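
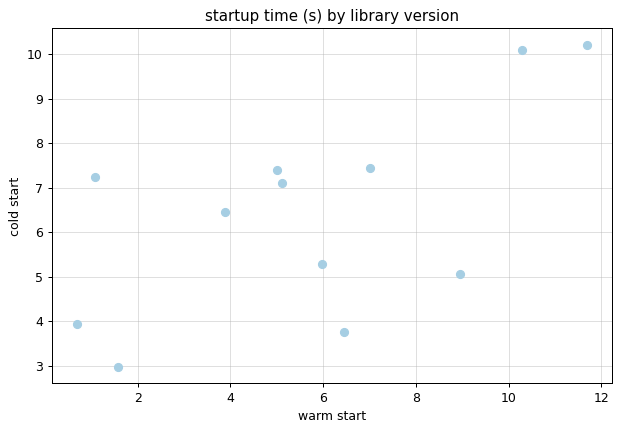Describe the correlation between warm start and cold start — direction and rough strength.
Points are positively correlated; moderate (|r| ≈ 0.6).

positive, moderate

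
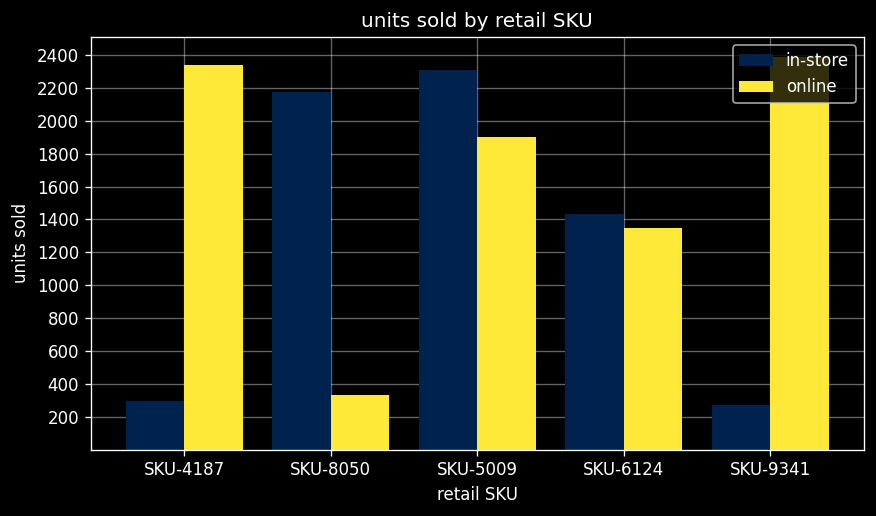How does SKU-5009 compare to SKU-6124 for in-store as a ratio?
≈ 1.71×

SKU-5009 ≈ 2400, SKU-6124 ≈ 1400; 2400/1400 ≈ 1.71.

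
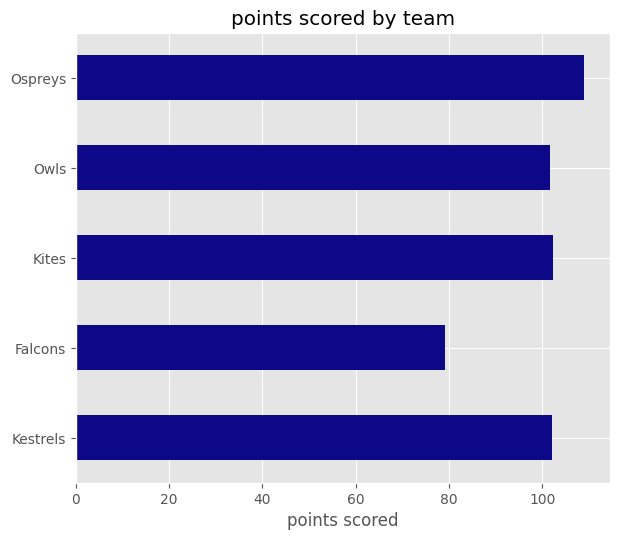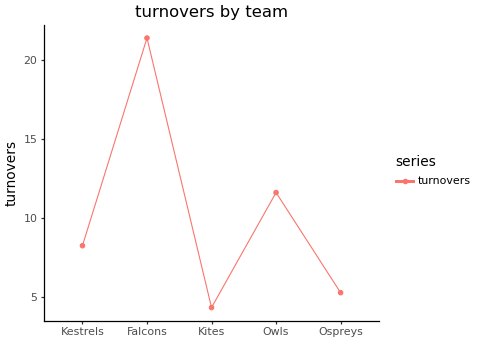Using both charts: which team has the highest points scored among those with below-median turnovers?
Chart 2 median turnovers ≈ 8; below-median teams: Kites, Ospreys. Among those, Ospreys has the highest points scored (≈ 110).

Ospreys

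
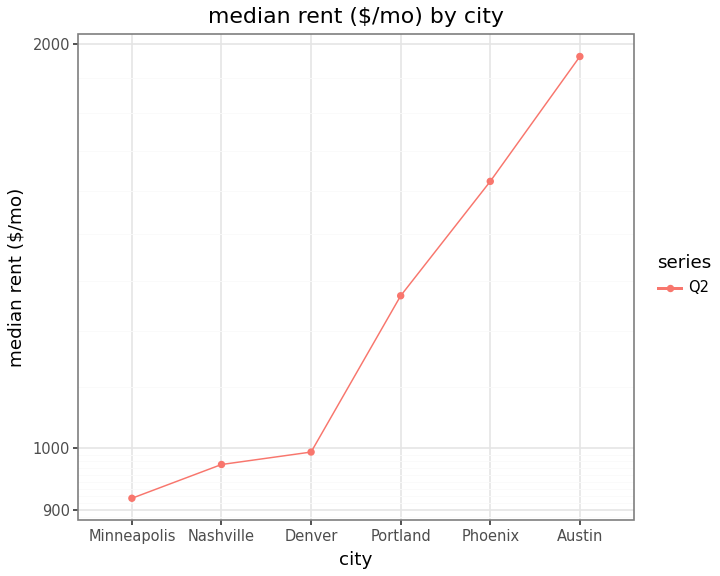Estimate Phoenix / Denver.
≈ 1.6×

Phoenix ≈ 1600, Denver ≈ 1000; 1600/1000 ≈ 1.6.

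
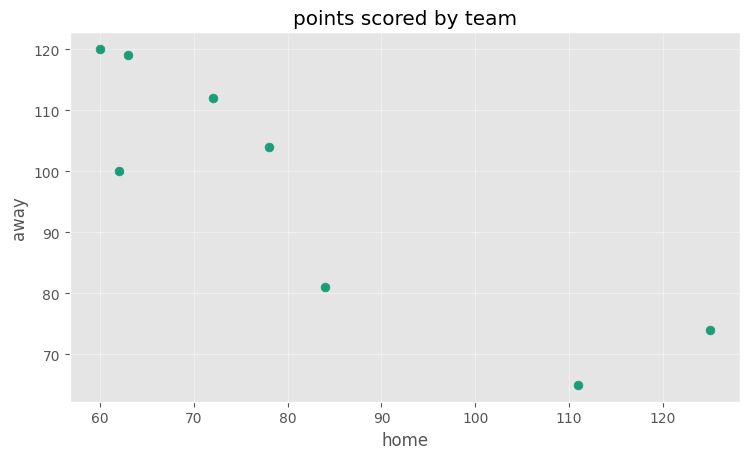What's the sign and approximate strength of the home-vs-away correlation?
negative, strong

Points are negatively correlated; strong (|r| ≈ 0.9).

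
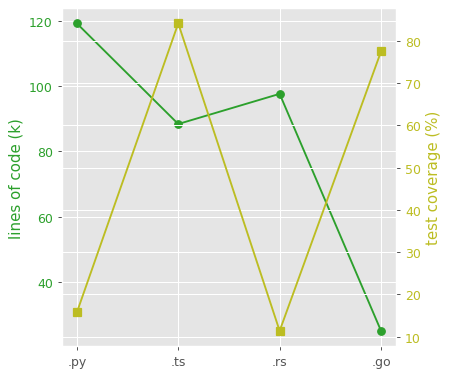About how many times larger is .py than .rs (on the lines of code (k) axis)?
.py ≈ 120, .rs ≈ 100; 120/100 ≈ 1.2.

≈ 1.2×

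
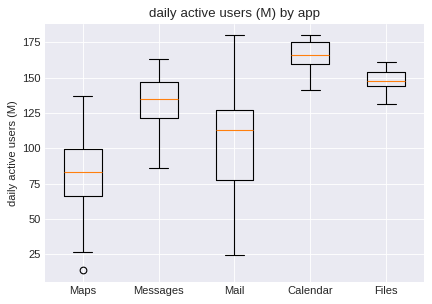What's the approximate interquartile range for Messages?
Q3 ≈ 150, Q1 ≈ 120; IQR ≈ 30.

≈ 30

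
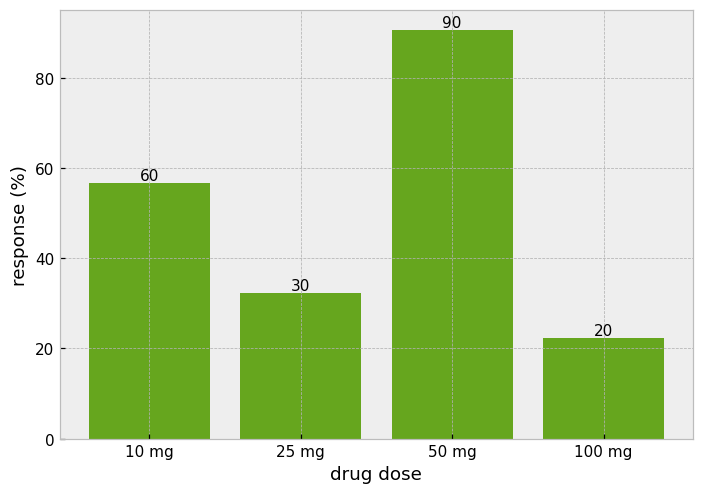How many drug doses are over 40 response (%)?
Above 40: 10 mg, 50 mg.

2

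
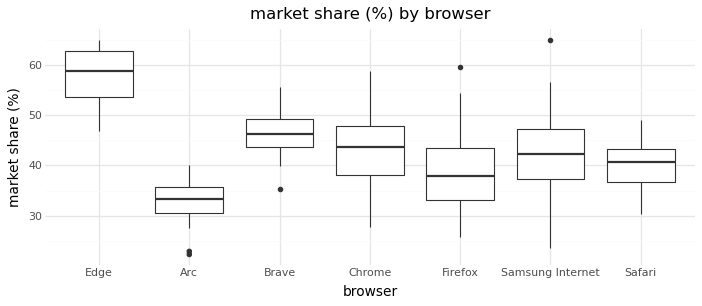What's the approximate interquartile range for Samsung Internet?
≈ 10

Q3 ≈ 45, Q1 ≈ 35; IQR ≈ 10.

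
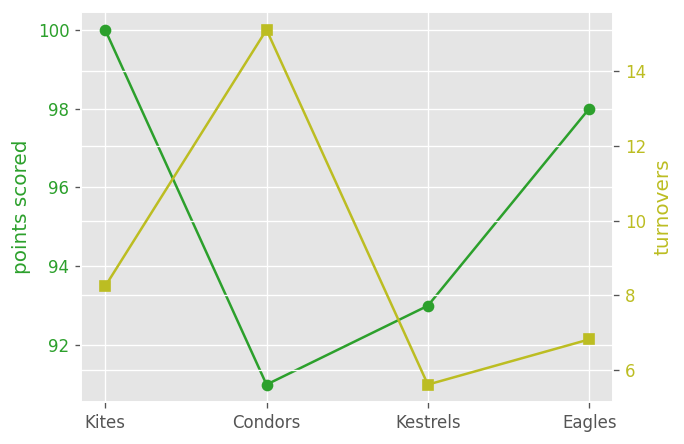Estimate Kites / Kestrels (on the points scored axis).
≈ 1.08×

Kites ≈ 100, Kestrels ≈ 93; 100/93 ≈ 1.08.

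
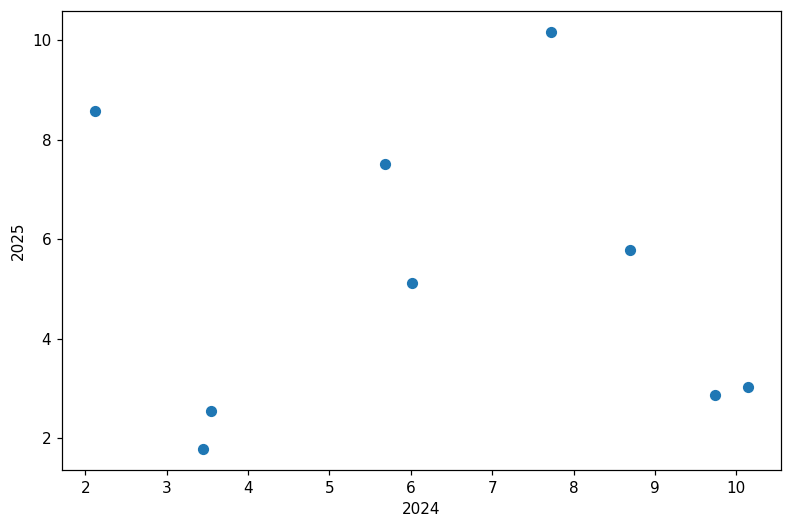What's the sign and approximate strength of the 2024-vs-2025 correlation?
no clear correlation

Points are roughly uncorrelated; weak (|r| ≈ 0.1).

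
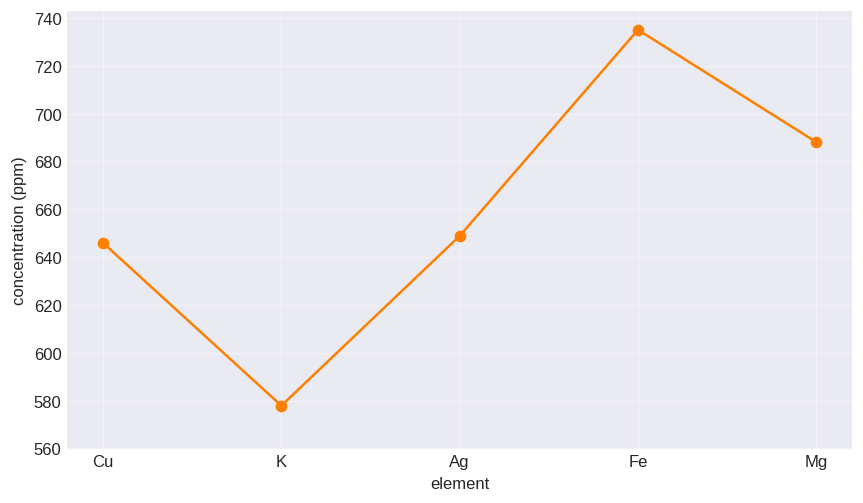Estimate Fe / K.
≈ 1.28×

Fe ≈ 740, K ≈ 580; 740/580 ≈ 1.28.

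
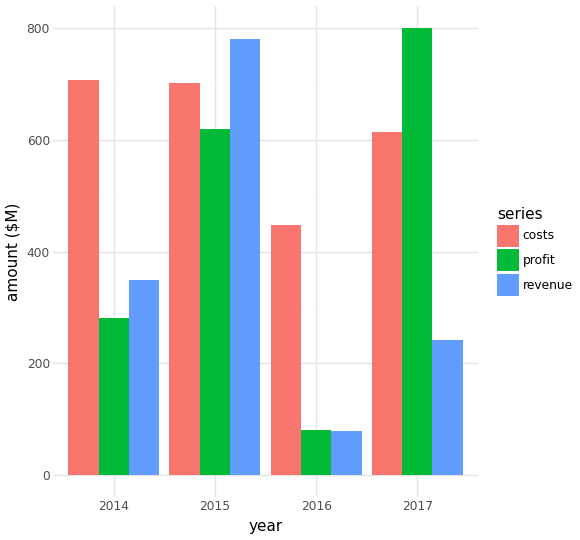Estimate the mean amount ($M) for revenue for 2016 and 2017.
≈ 150

(100 + 200) / 2 ≈ 150.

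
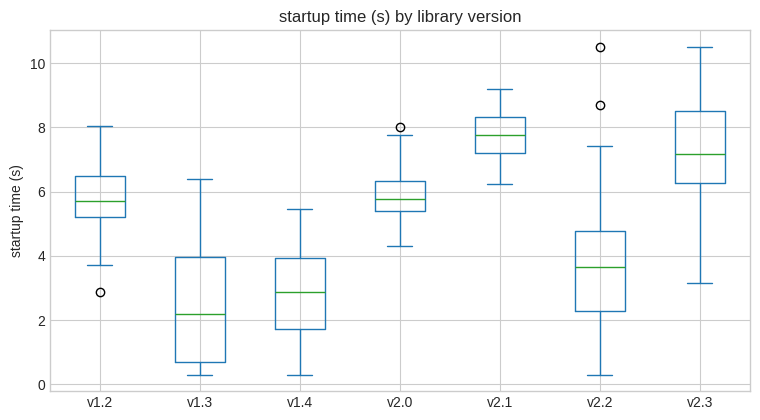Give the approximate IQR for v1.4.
≈ 2.5

Q3 ≈ 4.0, Q1 ≈ 1.5; IQR ≈ 2.5.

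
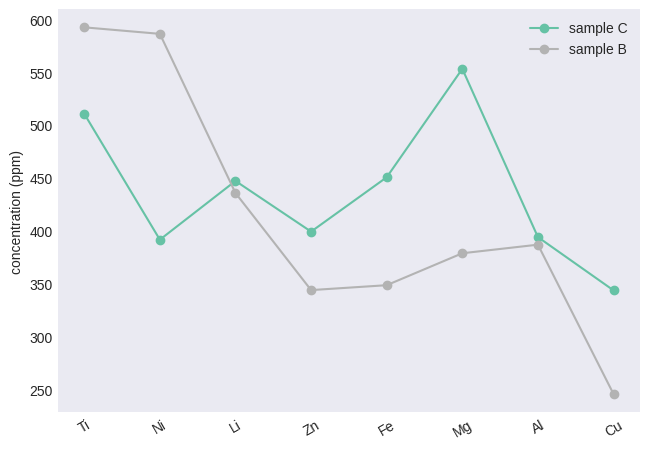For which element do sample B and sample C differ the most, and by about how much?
Ni, ≈ 200 ppm

Ni: sample B ≈ 600, sample C ≈ 400 → gap ≈ 200. Next-largest (Mg) is only ≈ 150.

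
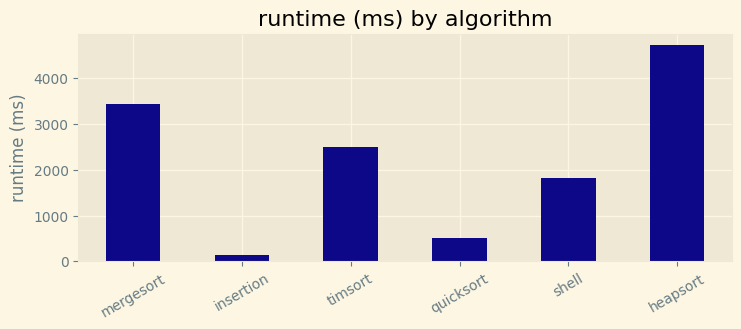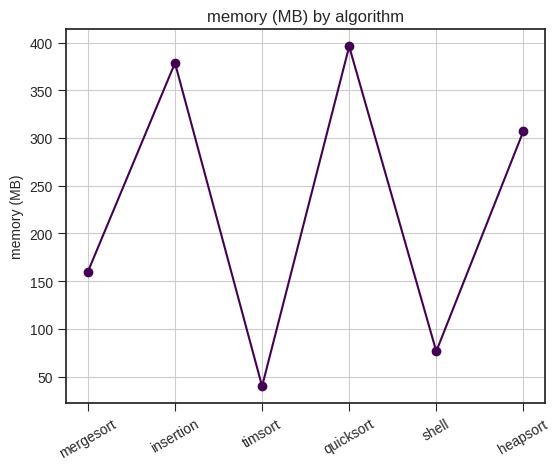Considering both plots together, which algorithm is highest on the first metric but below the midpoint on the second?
mergesort

Chart 2 median memory (MB) ≈ 250; below-median algorithms: mergesort, timsort, shell. Among those, mergesort has the highest runtime (ms) (≈ 3500).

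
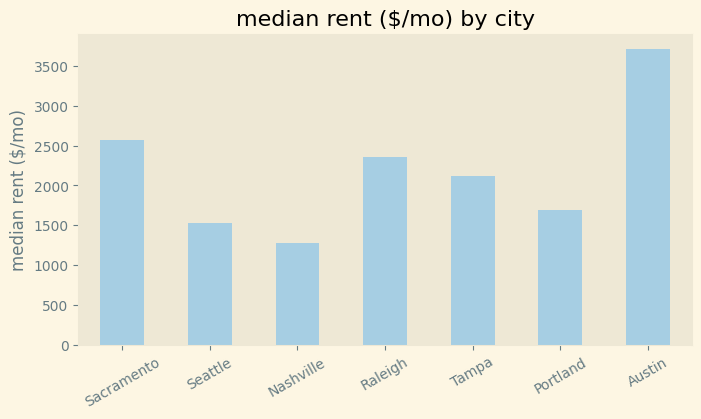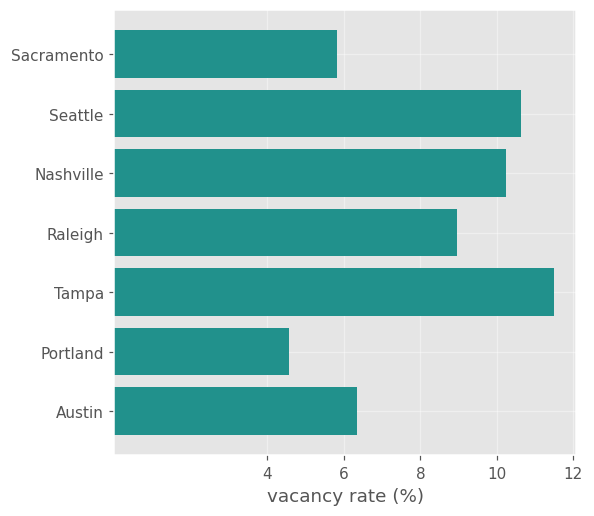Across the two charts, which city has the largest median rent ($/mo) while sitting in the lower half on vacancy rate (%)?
Austin

Chart 2 median vacancy rate (%) ≈ 8; below-median cities: Sacramento, Portland, Austin. Among those, Austin has the highest median rent ($/mo) (≈ 3500).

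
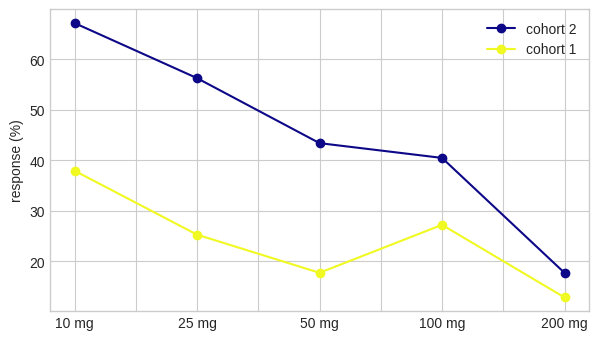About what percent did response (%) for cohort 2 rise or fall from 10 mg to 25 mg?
≈ -15.4%

10 mg ≈ 65, 25 mg ≈ 55; (55 − 65) / 65 ≈ -15.4%.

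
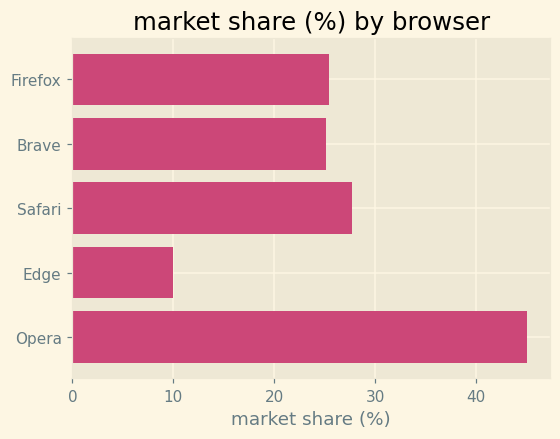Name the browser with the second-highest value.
Safari

Top 3: Opera ≈ 45, Safari ≈ 30, Firefox ≈ 25.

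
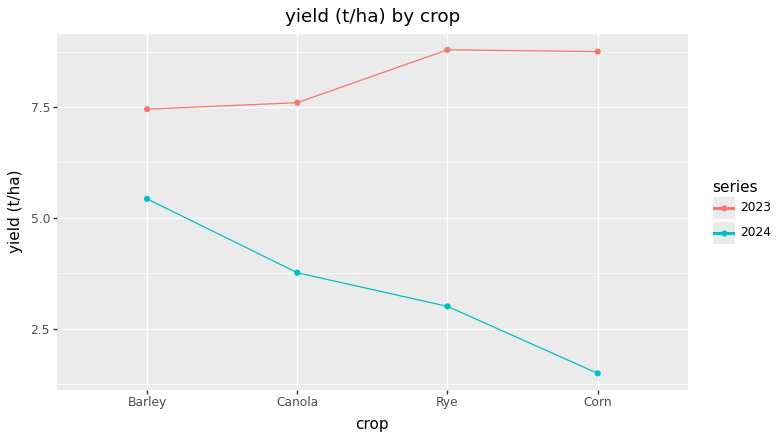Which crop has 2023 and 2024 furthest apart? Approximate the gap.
Corn: 2023 ≈ 9, 2024 ≈ 1 → gap ≈ 8. Next-largest (Rye) is only ≈ 6.

Corn, ≈ 8 t/ha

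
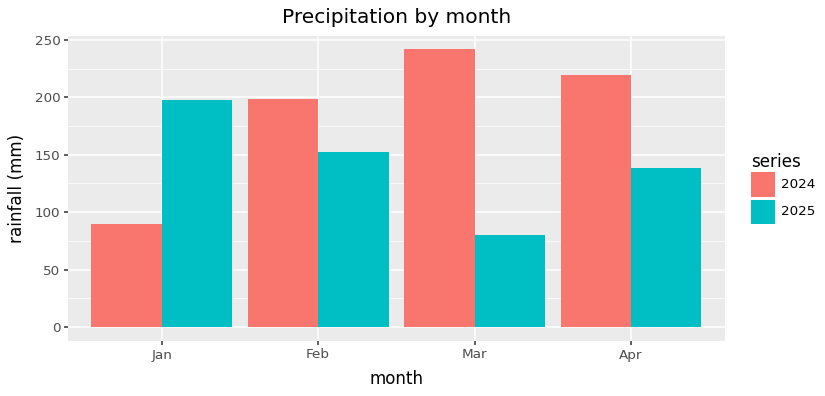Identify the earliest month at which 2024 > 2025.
Jan: 2024 ≈ 100 vs 2025 ≈ 200 (not yet); Feb: 2024 ≈ 200 vs 2025 ≈ 150 (first crossover).

Feb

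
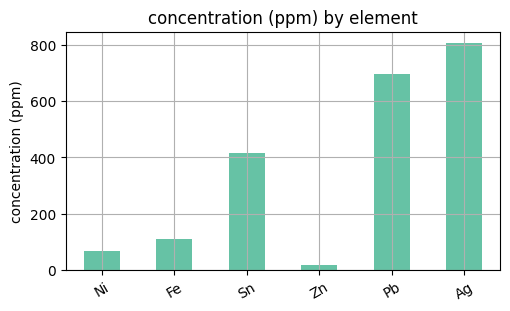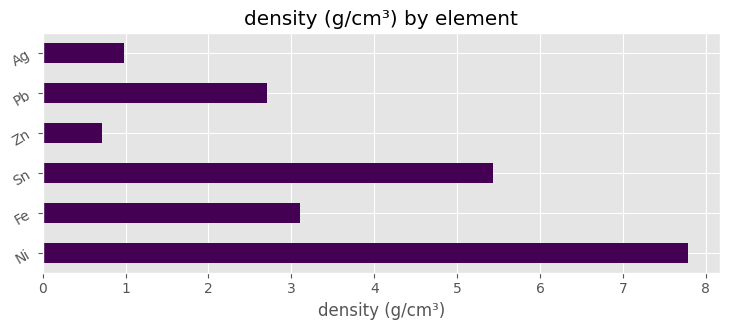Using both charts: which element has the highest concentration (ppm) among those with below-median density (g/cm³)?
Ag

Chart 2 median density (g/cm³) ≈ 3; below-median elements: Zn, Pb, Ag. Among those, Ag has the highest concentration (ppm) (≈ 800).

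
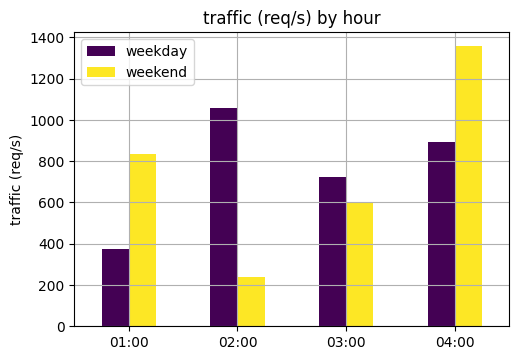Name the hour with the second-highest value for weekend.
01:00

Top 3 for weekend: 04:00 ≈ 1400, 01:00 ≈ 800, 03:00 ≈ 600.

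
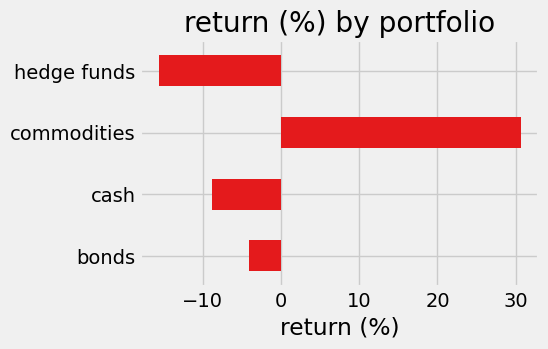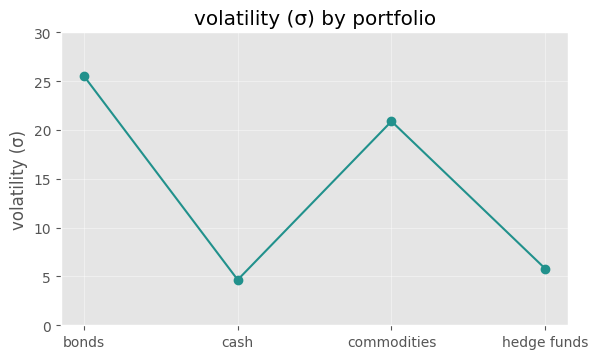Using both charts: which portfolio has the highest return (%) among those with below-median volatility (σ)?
Chart 2 median volatility (σ) ≈ 15; below-median portfolios: cash, hedge funds. Among those, cash has the highest return (%) (≈ -10).

cash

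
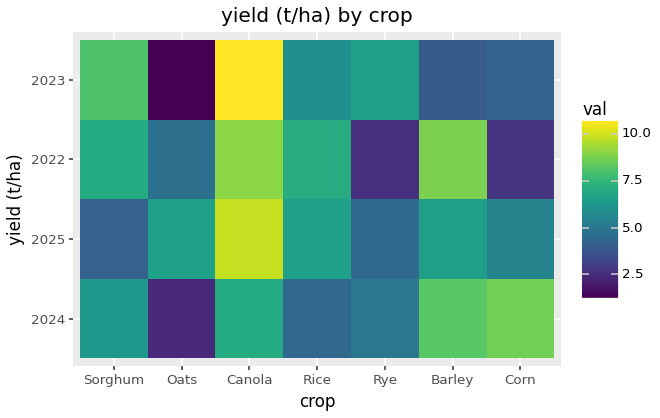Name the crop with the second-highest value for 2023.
Sorghum

Top 3 for 2023: Canola ≈ 11, Sorghum ≈ 8, Rye ≈ 7.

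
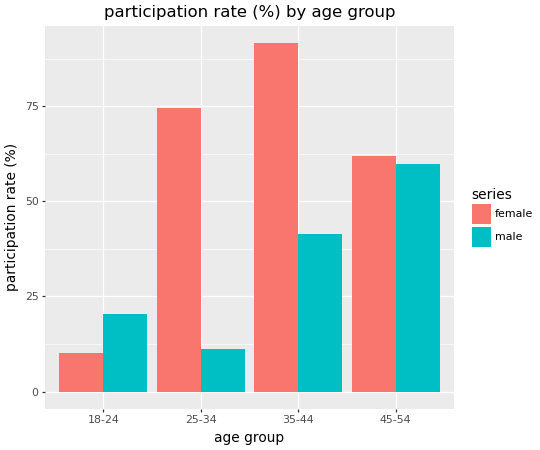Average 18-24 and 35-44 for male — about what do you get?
≈ 30

(20 + 40) / 2 ≈ 30.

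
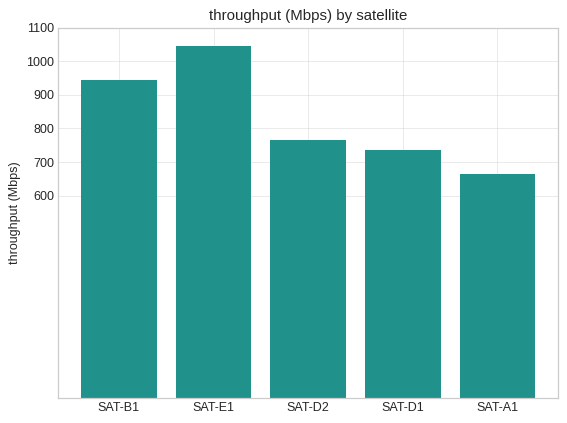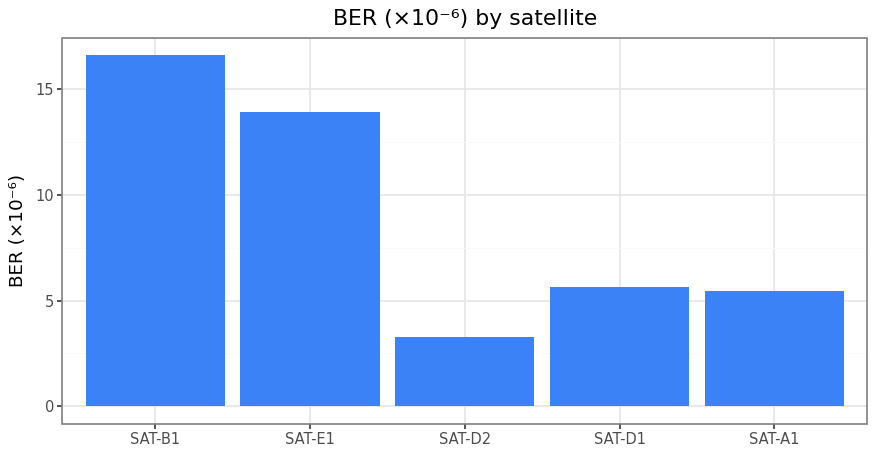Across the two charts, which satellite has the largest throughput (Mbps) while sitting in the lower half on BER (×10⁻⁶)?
Chart 2 median BER (×10⁻⁶) ≈ 6; below-median satellites: SAT-D2, SAT-A1. Among those, SAT-D2 has the highest throughput (Mbps) (≈ 800).

SAT-D2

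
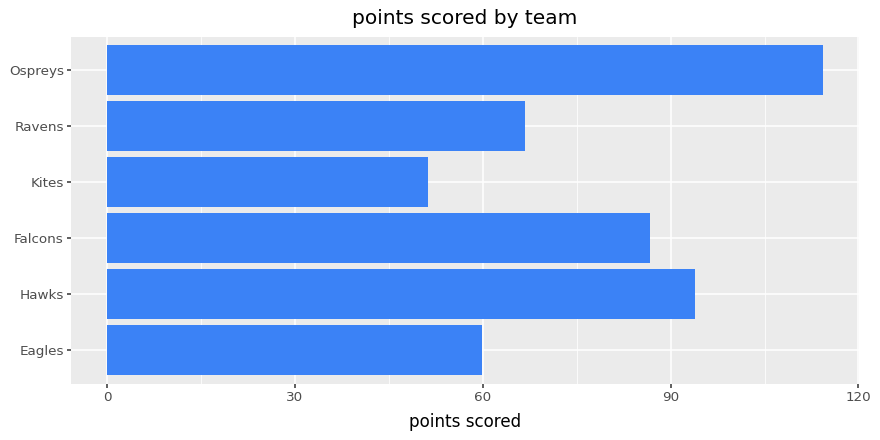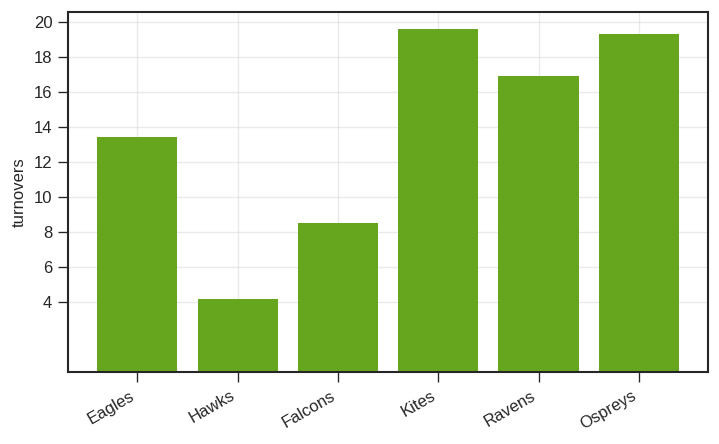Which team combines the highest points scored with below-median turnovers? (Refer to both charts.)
Hawks

Chart 2 median turnovers ≈ 16; below-median teams: Eagles, Hawks, Falcons. Among those, Hawks has the highest points scored (≈ 100).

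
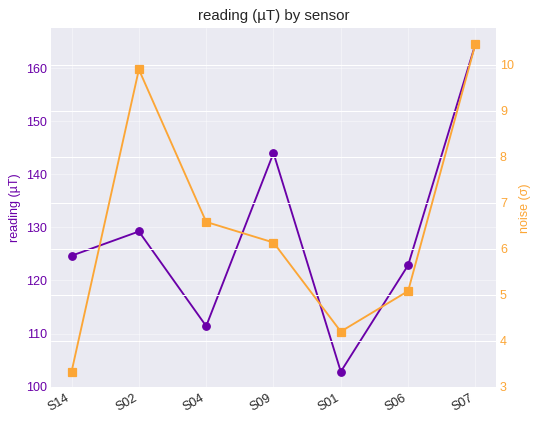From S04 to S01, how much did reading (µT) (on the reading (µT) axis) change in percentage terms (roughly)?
≈ -9.1%

S04 ≈ 110, S01 ≈ 100; (100 − 110) / 110 ≈ -9.1%.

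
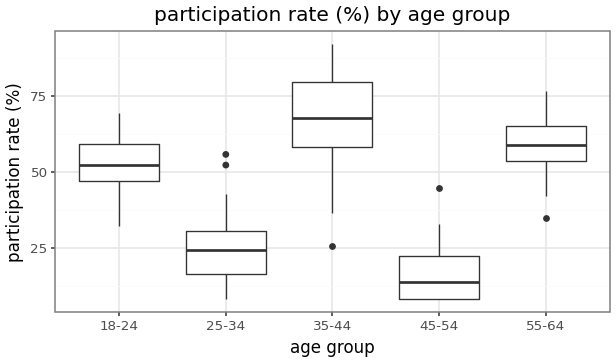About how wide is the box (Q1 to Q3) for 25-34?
≈ 15

Q3 ≈ 30, Q1 ≈ 15; IQR ≈ 15.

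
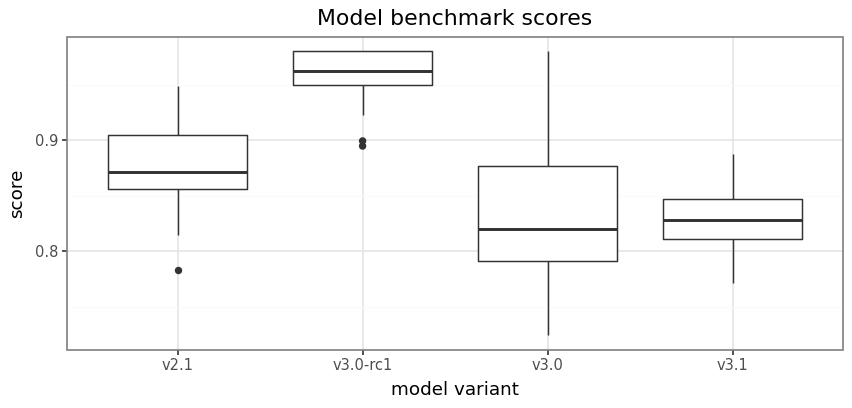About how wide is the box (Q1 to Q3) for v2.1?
≈ 0.04

Q3 ≈ 0.90, Q1 ≈ 0.86; IQR ≈ 0.04.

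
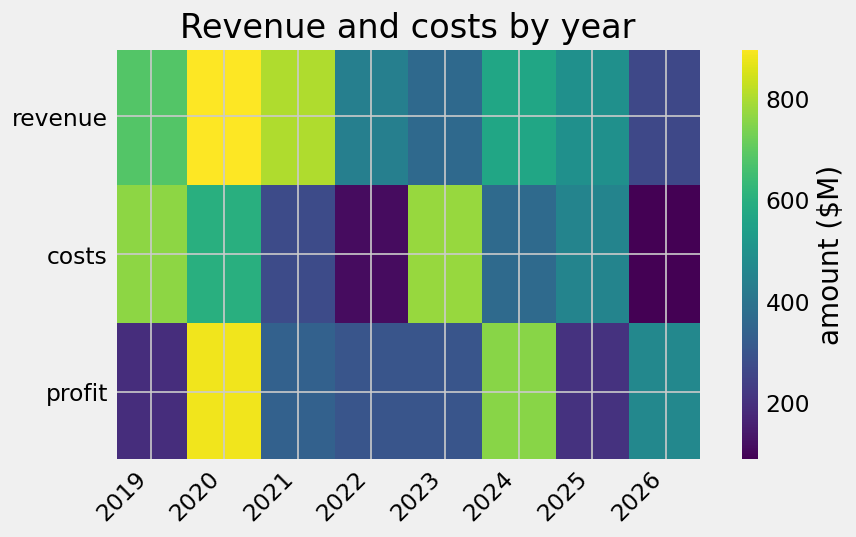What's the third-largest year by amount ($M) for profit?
2026

Top 4 for profit: 2020 ≈ 900, 2024 ≈ 800, 2026 ≈ 500, 2021 ≈ 300.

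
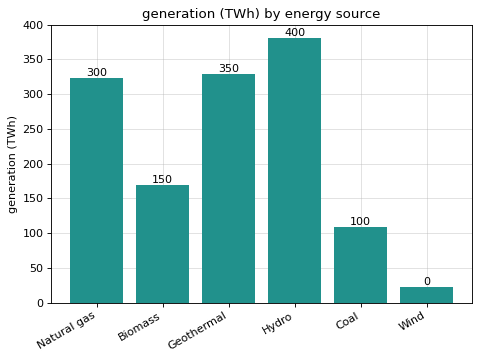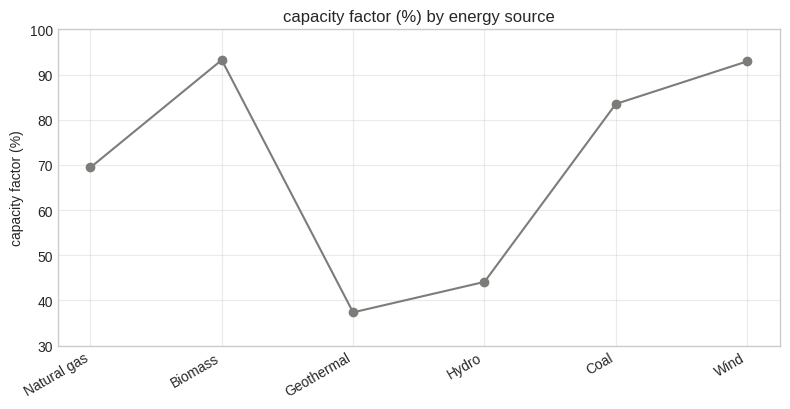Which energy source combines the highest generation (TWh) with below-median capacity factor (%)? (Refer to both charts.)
Hydro

Chart 2 median capacity factor (%) ≈ 80; below-median energy sources: Natural gas, Geothermal, Hydro. Among those, Hydro has the highest generation (TWh) (≈ 400).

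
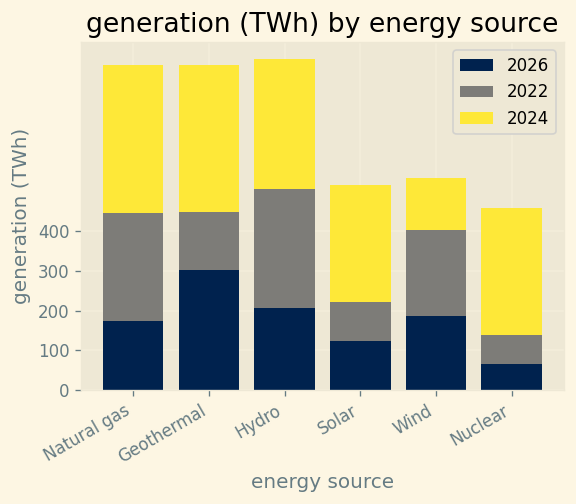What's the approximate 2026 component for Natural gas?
2026 top ≈ 200, bottom ≈ 0; segment ≈ 200.

≈ 200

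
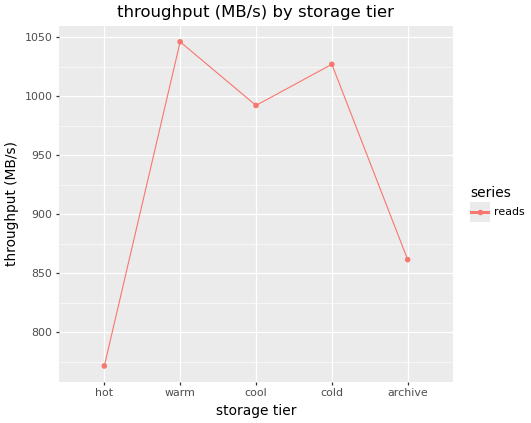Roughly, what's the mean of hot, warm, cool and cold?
≈ 962

(775 + 1050 + 1000 + 1025) / 4 ≈ 962.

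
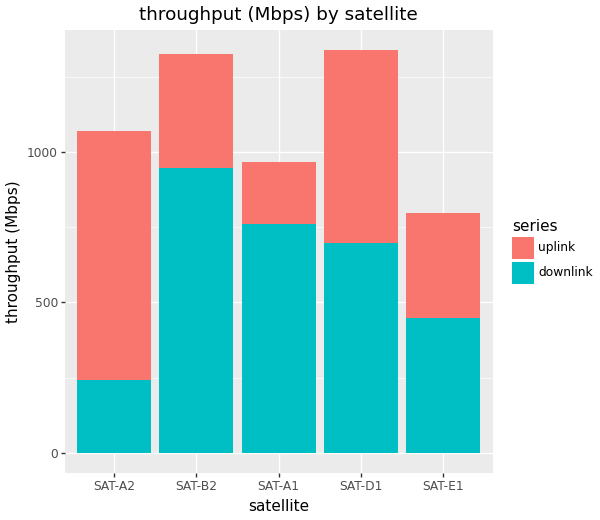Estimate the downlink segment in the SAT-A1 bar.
downlink top ≈ 800, bottom ≈ 0; segment ≈ 800.

≈ 800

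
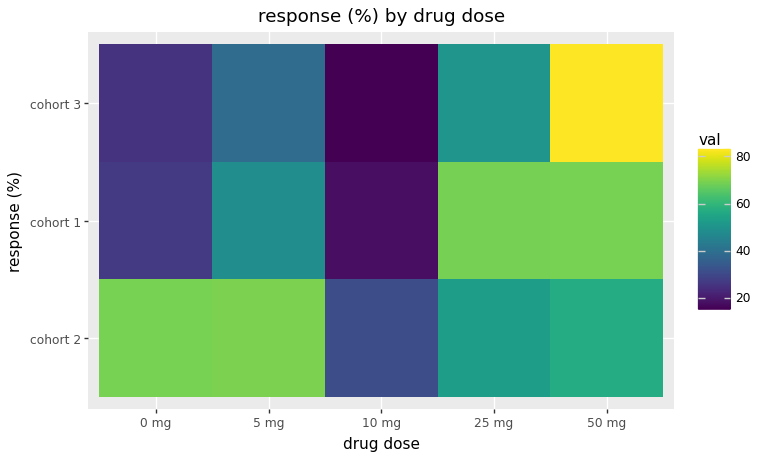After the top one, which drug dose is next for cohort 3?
25 mg

Top 3 for cohort 3: 50 mg ≈ 80, 25 mg ≈ 50, 5 mg ≈ 40.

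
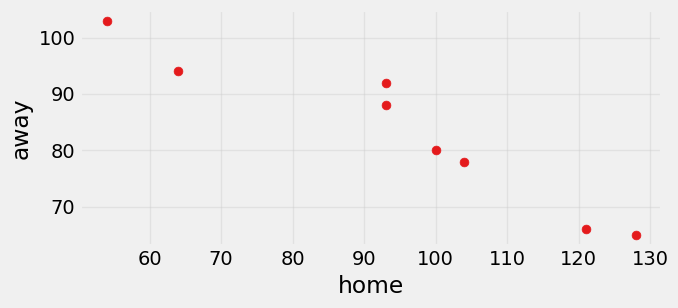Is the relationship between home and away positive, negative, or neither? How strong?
negative, strong

Points are negatively correlated; strong (|r| ≈ 1.0).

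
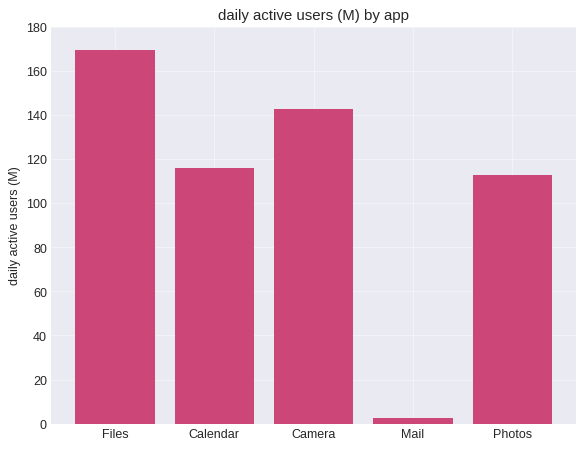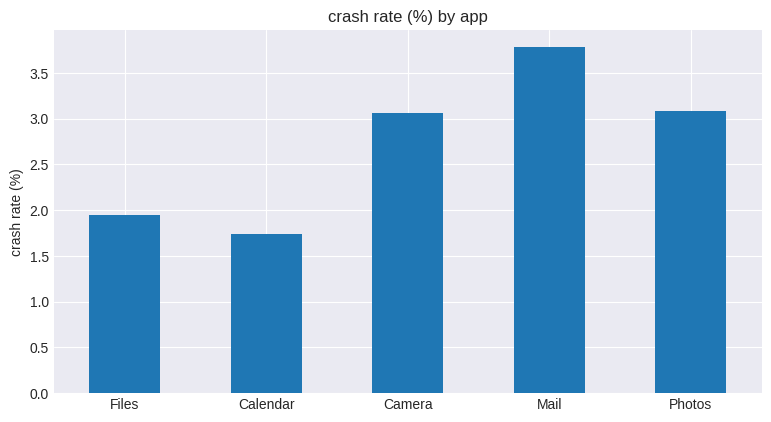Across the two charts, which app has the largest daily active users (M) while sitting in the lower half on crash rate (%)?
Chart 2 median crash rate (%) ≈ 3; below-median apps: Files, Calendar. Among those, Files has the highest daily active users (M) (≈ 160).

Files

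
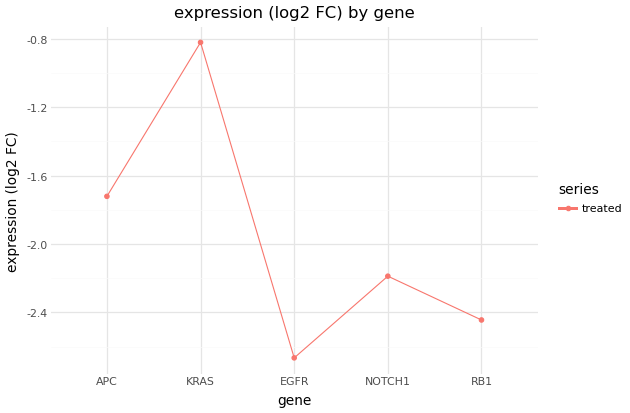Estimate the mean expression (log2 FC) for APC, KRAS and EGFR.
≈ -1.73

(-1.8 + -0.8 + -2.6) / 3 ≈ -1.73.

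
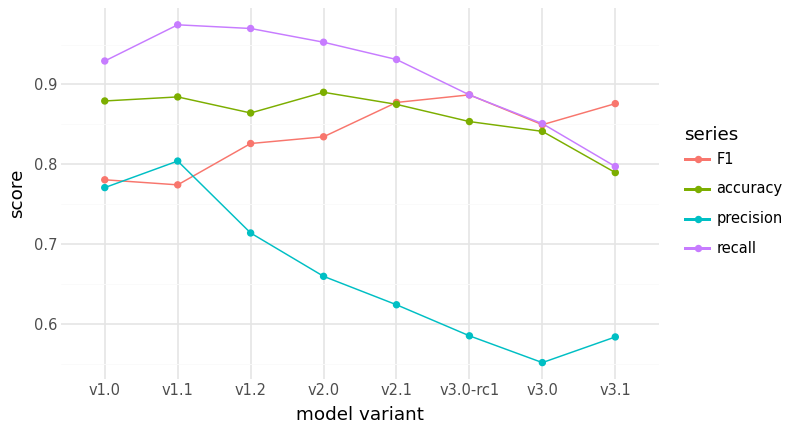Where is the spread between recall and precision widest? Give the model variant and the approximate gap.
v2.1: recall ≈ 0.95, precision ≈ 0.60 → gap ≈ 0.35. Next-largest (v3.0-rc1) is only ≈ 0.30.

v2.1, ≈ 0.35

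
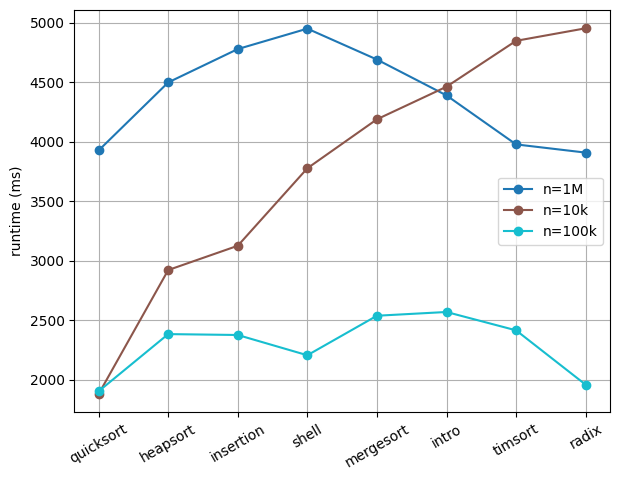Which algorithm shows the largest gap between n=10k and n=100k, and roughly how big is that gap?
radix, ≈ 3000 ms

radix: n=10k ≈ 5000, n=100k ≈ 2000 → gap ≈ 3000. Next-largest (timsort) is only ≈ 2500.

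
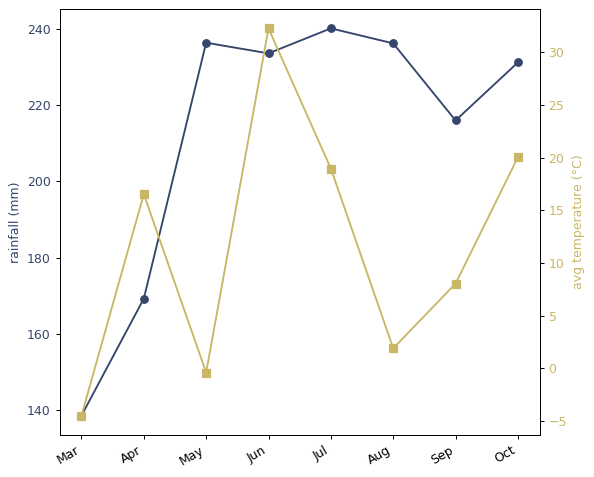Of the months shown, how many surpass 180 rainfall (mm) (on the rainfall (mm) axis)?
6

Above 180: May, Jun, Jul, Aug, Sep, Oct.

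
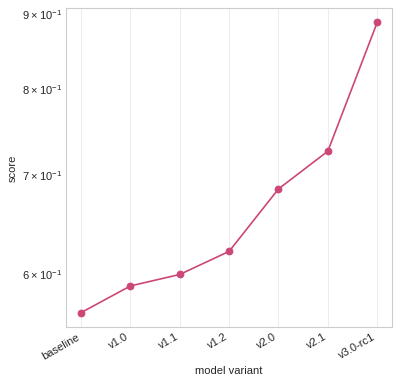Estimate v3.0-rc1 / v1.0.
v3.0-rc1 ≈ 0.90, v1.0 ≈ 0.60; 0.90/0.60 ≈ 1.5.

≈ 1.5×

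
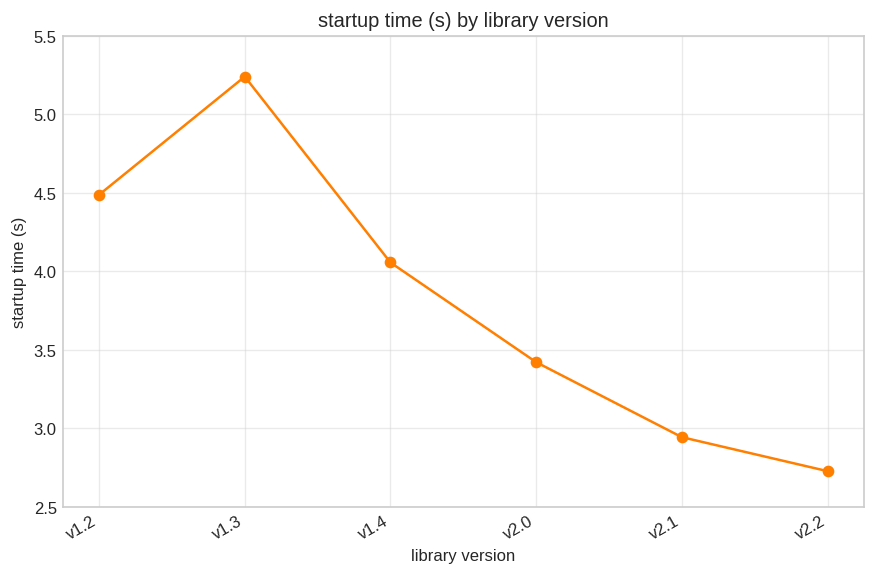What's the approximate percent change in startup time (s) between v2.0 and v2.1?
v2.0 ≈ 3.5, v2.1 ≈ 3.0; (3.0 − 3.5) / 3.5 ≈ -14.3%.

≈ -14.3%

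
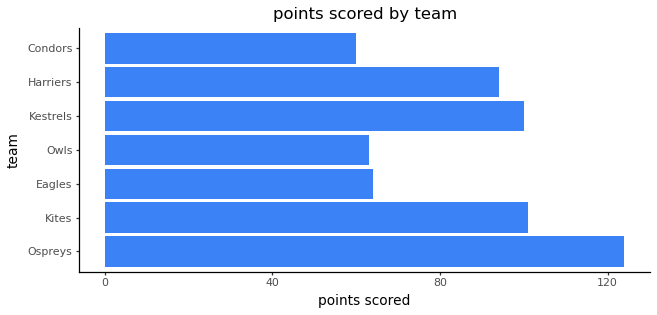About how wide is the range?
Max Ospreys ≈ 120, min Condors ≈ 60; range ≈ 60.

≈ 60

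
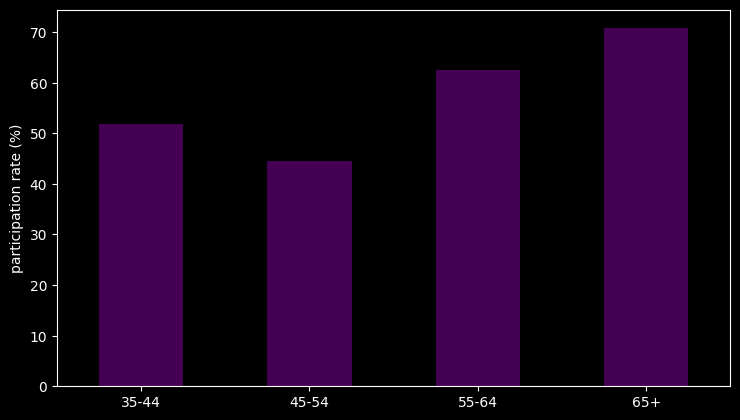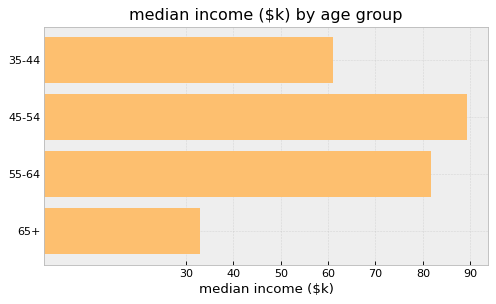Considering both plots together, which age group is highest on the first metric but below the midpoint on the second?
Chart 2 median median income ($k) ≈ 70; below-median age groups: 35-44, 65+. Among those, 65+ has the highest participation rate (%) (≈ 70).

65+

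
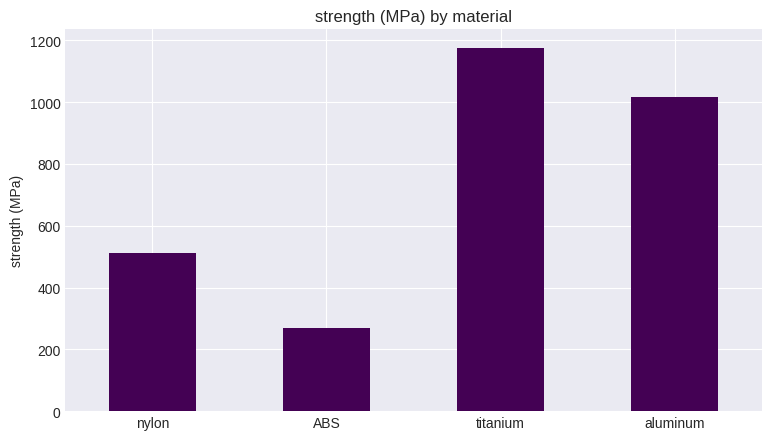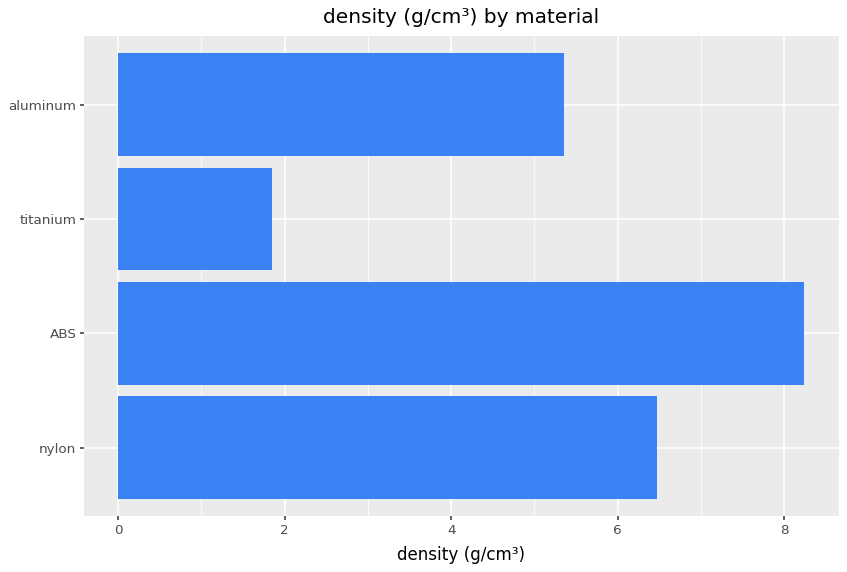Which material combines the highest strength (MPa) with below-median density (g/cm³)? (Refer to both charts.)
Chart 2 median density (g/cm³) ≈ 6; below-median materials: titanium, aluminum. Among those, titanium has the highest strength (MPa) (≈ 1200).

titanium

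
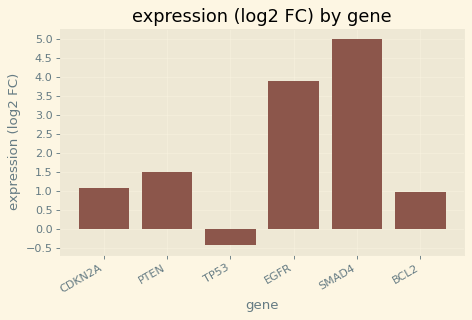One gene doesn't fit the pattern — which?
SMAD4 ≈ 5.0; the rest sit between ≈ -0.5 and ≈ 4.0.

SMAD4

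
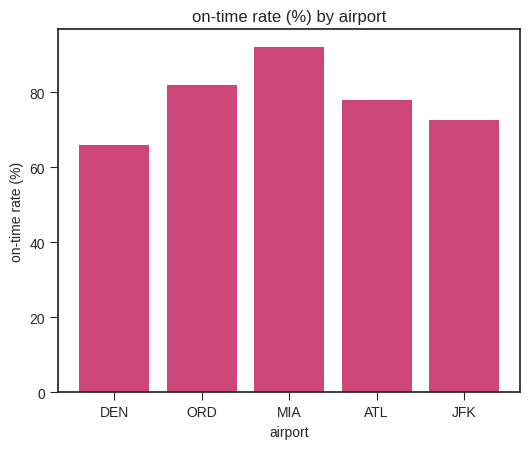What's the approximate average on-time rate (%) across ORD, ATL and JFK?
(80 + 80 + 70) / 3 ≈ 77.

≈ 77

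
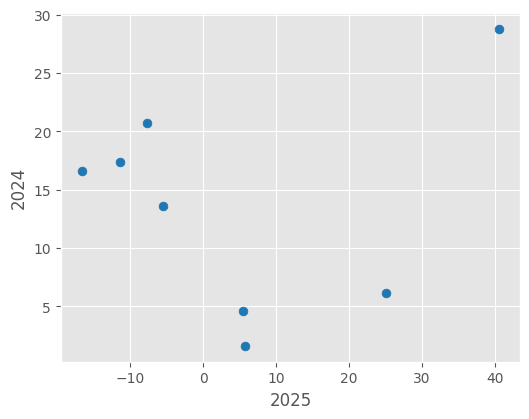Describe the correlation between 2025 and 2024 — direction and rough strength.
Points are roughly uncorrelated; weak (|r| ≈ 0.1).

no clear correlation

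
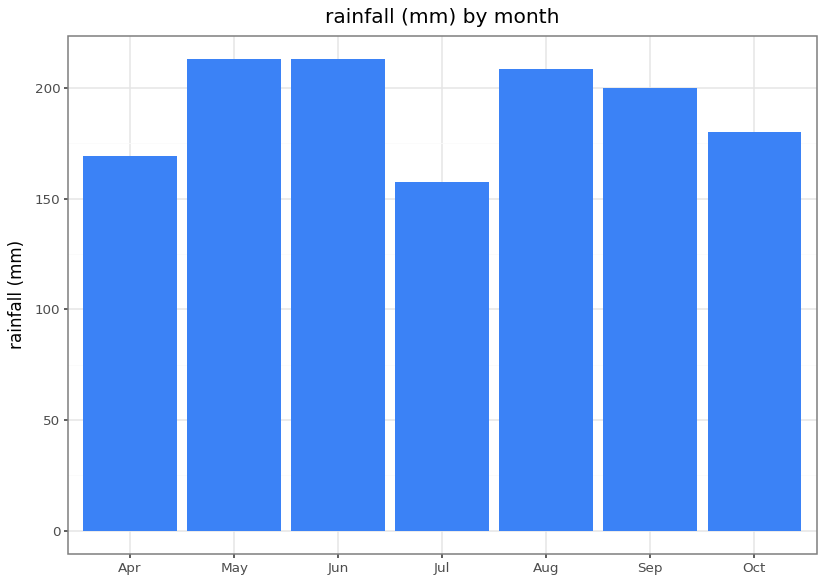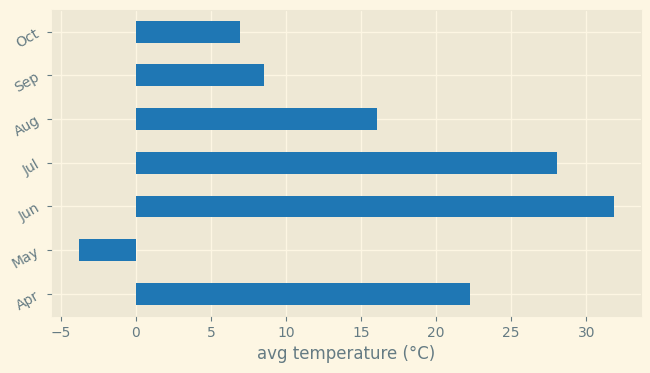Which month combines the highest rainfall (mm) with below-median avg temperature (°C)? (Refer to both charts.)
Chart 2 median avg temperature (°C) ≈ 15; below-median months: May, Sep, Oct. Among those, May has the highest rainfall (mm) (≈ 220).

May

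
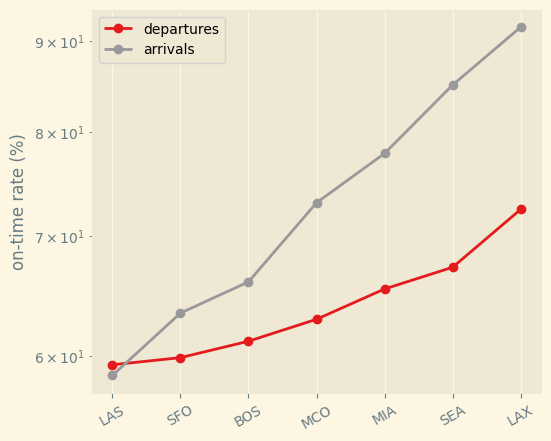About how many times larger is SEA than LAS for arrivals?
SEA ≈ 85, LAS ≈ 60; 85/60 ≈ 1.42.

≈ 1.42×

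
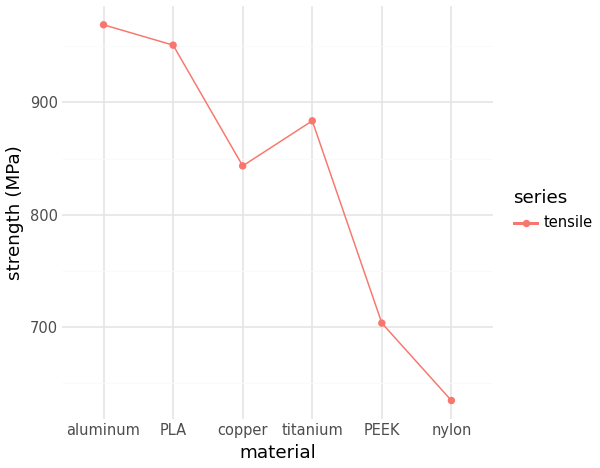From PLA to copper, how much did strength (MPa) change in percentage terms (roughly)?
PLA ≈ 950, copper ≈ 850; (850 − 950) / 950 ≈ -10.5%.

≈ -10.5%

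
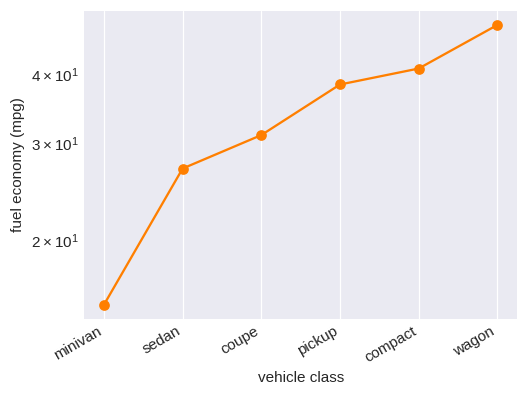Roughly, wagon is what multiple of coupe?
≈ 1.67×

wagon ≈ 50, coupe ≈ 30; 50/30 ≈ 1.67.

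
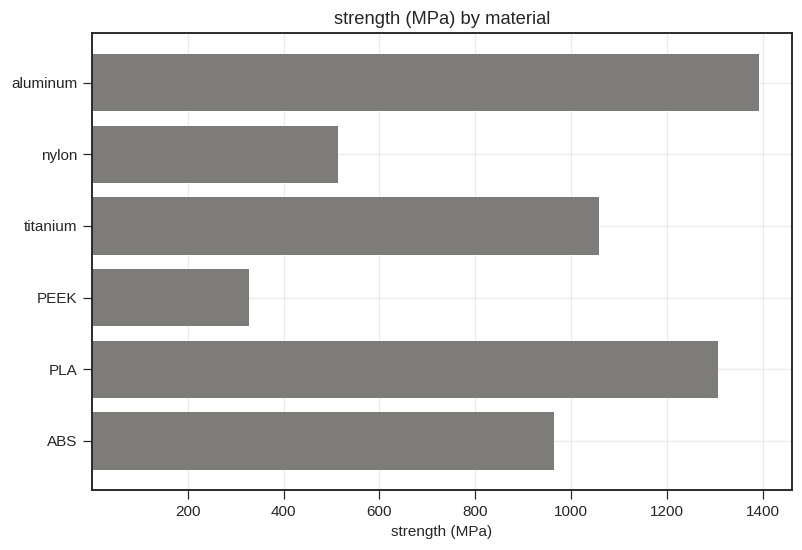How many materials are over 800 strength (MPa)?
4

Above 800: aluminum, titanium, PLA, ABS.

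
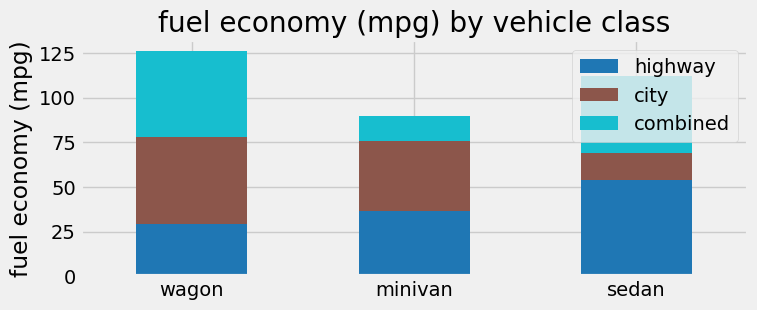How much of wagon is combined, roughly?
combined top ≈ 120, bottom ≈ 80; segment ≈ 40.

≈ 40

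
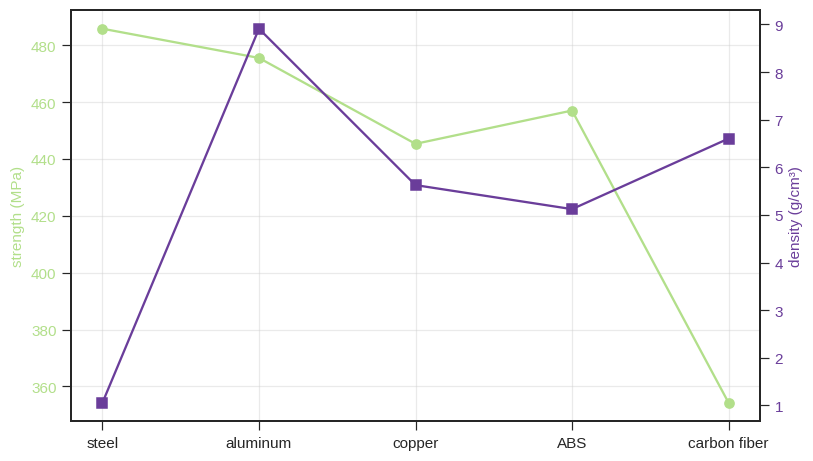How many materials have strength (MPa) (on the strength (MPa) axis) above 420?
4

Above 420: steel, aluminum, copper, ABS.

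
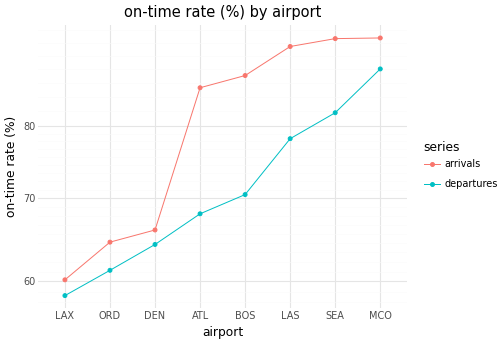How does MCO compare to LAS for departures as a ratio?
≈ 1.12×

MCO ≈ 90, LAS ≈ 80; 90/80 ≈ 1.12.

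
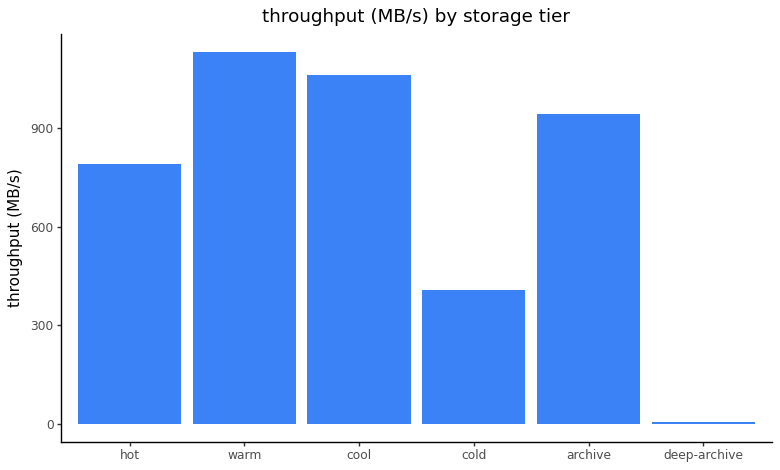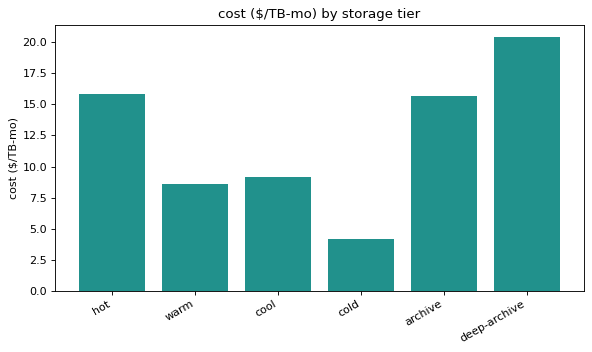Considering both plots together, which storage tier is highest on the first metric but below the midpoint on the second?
warm

Chart 2 median cost ($/TB-mo) ≈ 12; below-median storage tiers: warm, cool, cold. Among those, warm has the highest throughput (MB/s) (≈ 1200).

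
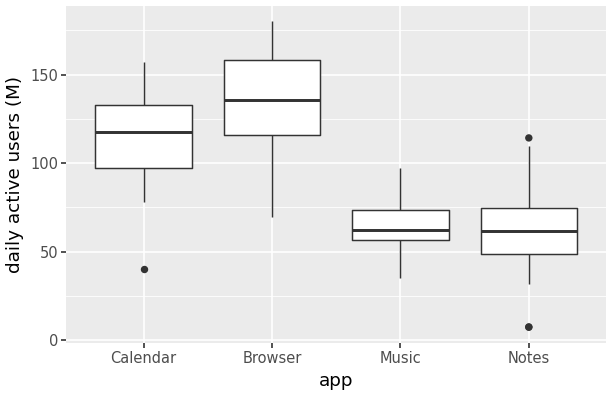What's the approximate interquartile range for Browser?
≈ 40

Q3 ≈ 160, Q1 ≈ 120; IQR ≈ 40.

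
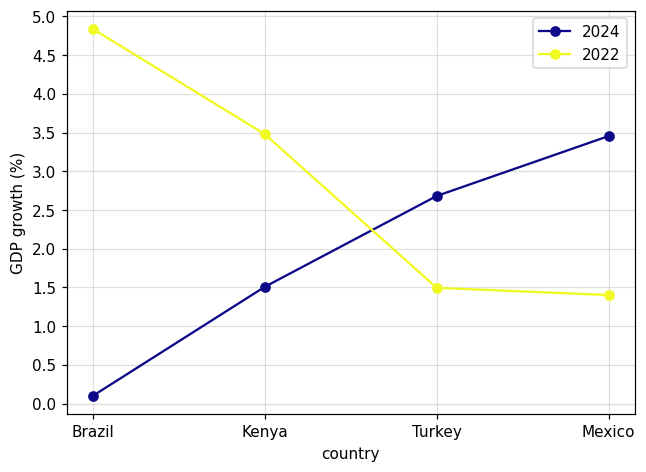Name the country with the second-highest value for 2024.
Top 3 for 2024: Mexico ≈ 3.5, Turkey ≈ 2.5, Kenya ≈ 1.5.

Turkey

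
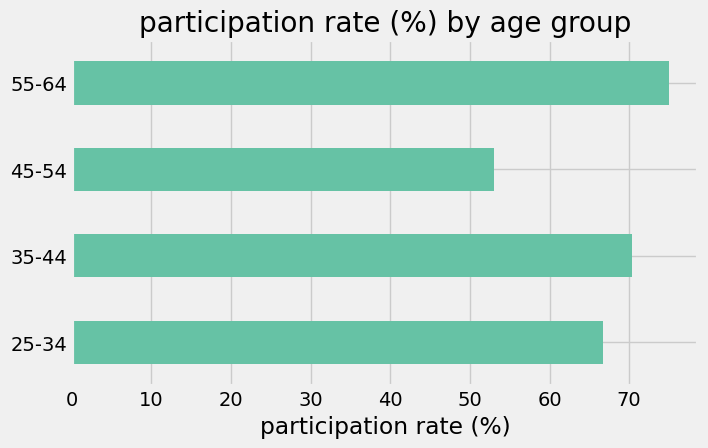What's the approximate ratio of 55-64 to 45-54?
55-64 ≈ 70, 45-54 ≈ 50; 70/50 ≈ 1.4.

≈ 1.4×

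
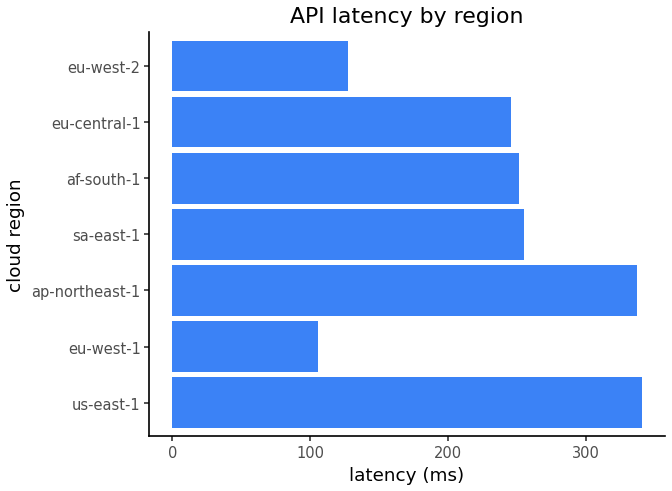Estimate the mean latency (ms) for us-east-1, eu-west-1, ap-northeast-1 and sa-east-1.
≈ 262

(350 + 100 + 350 + 250) / 4 ≈ 262.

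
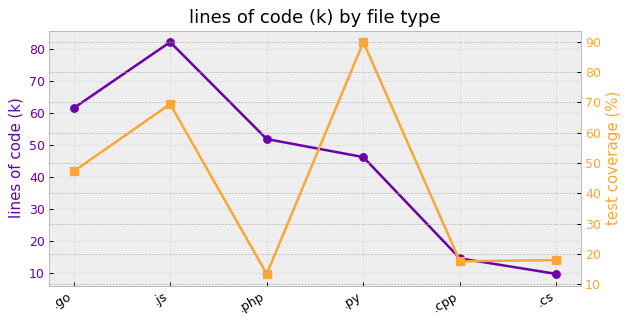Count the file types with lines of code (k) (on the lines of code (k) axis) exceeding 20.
Above 20: .go, .js, .php, .py.

4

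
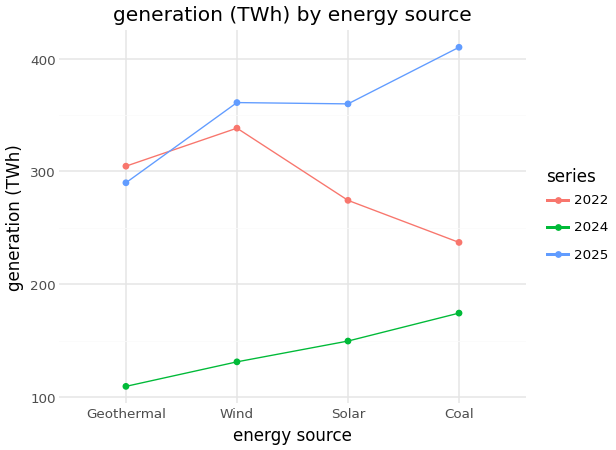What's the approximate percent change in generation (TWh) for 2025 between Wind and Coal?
Wind ≈ 350, Coal ≈ 400; (400 − 350) / 350 ≈ +14.3%.

≈ +14.3%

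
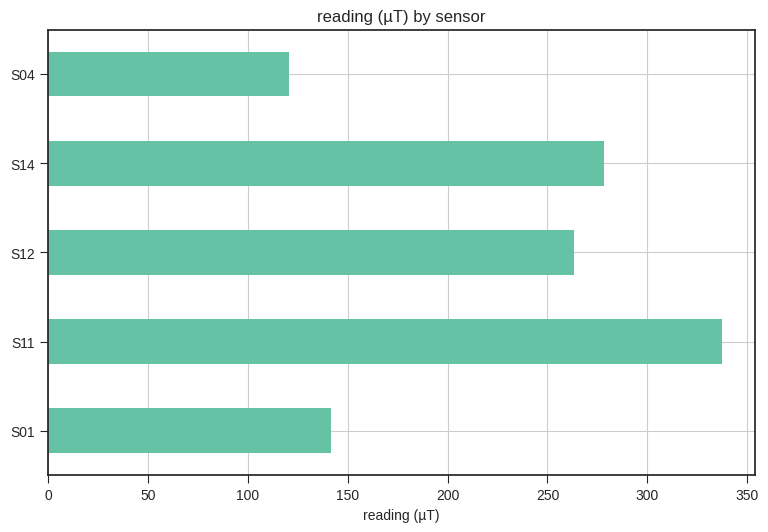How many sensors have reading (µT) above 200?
Above 200: S11, S12, S14.

3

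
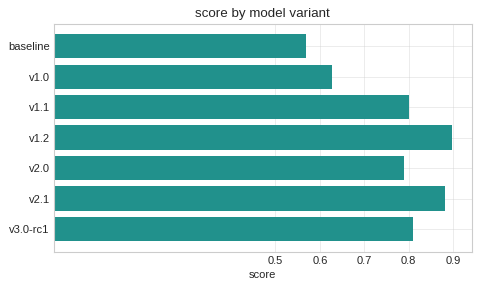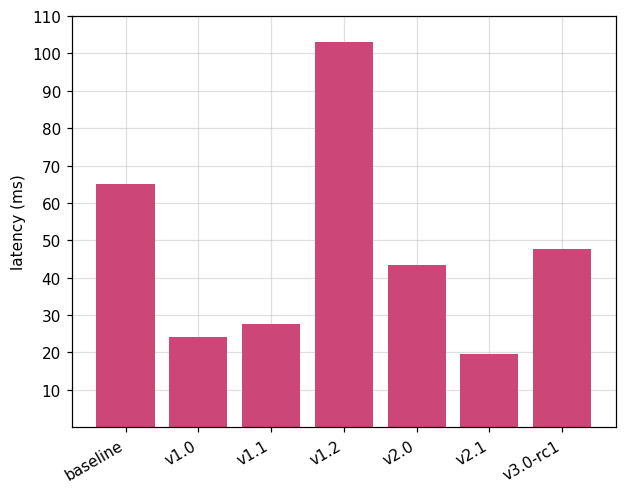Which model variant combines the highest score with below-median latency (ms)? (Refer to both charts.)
Chart 2 median latency (ms) ≈ 40; below-median model variants: v1.0, v1.1, v2.1. Among those, v2.1 has the highest score (≈ 0.9).

v2.1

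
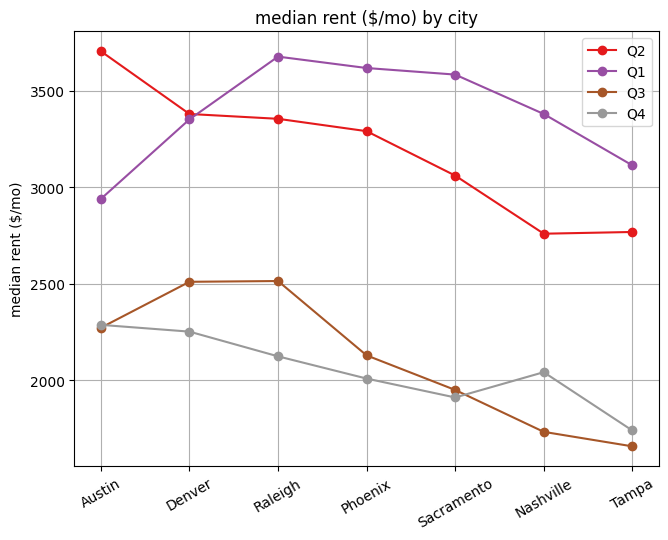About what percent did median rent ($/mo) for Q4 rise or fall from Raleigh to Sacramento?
Raleigh ≈ 2200, Sacramento ≈ 2000; (2000 − 2200) / 2200 ≈ -9.1%.

≈ -9.1%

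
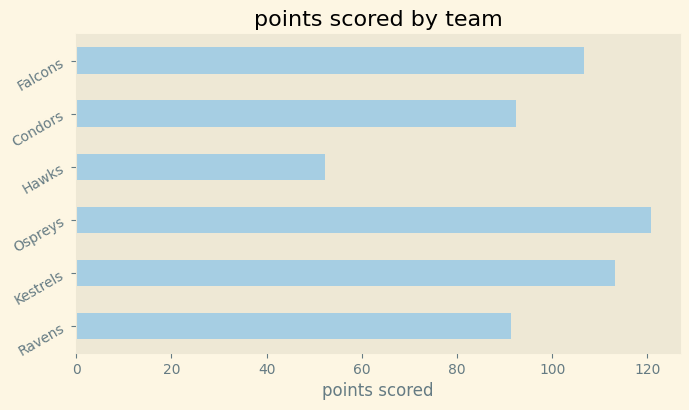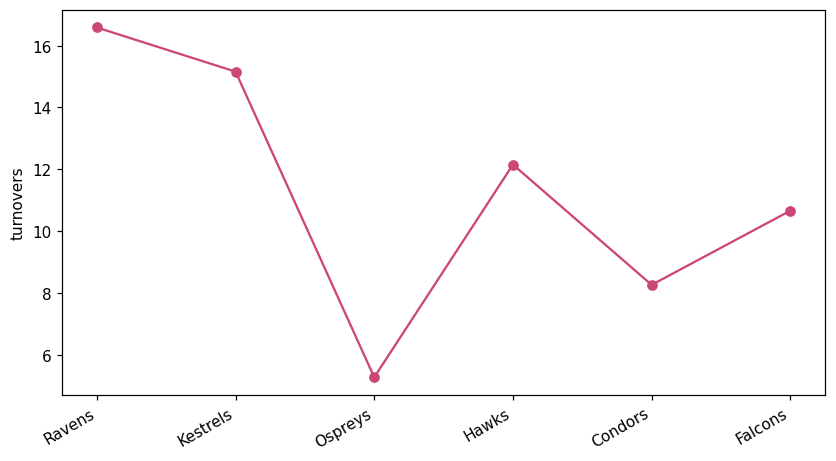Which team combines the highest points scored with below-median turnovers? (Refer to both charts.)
Ospreys

Chart 2 median turnovers ≈ 12; below-median teams: Ospreys, Condors, Falcons. Among those, Ospreys has the highest points scored (≈ 120).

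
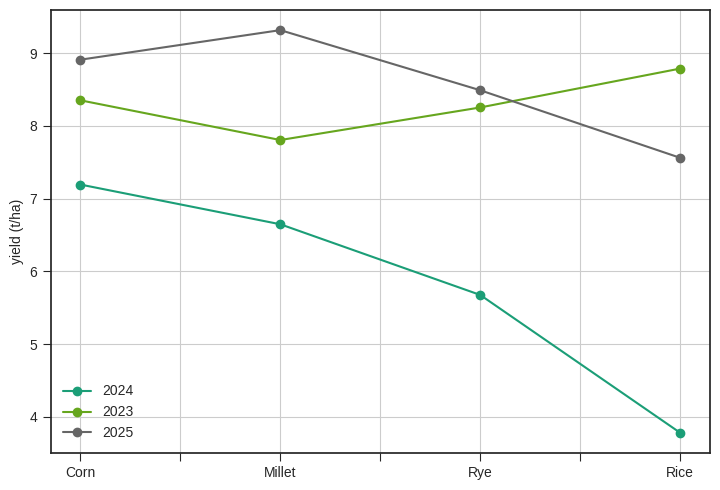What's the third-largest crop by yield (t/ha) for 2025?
Rye

Top 4 for 2025: Millet ≈ 9.5, Corn ≈ 9.0, Rye ≈ 8.5, Rice ≈ 7.5.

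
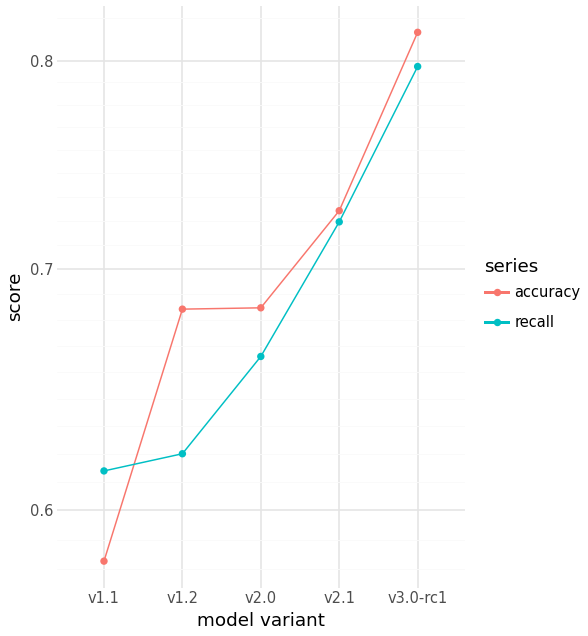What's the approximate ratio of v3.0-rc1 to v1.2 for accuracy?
v3.0-rc1 ≈ 0.82, v1.2 ≈ 0.68; 0.82/0.68 ≈ 1.21.

≈ 1.21×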